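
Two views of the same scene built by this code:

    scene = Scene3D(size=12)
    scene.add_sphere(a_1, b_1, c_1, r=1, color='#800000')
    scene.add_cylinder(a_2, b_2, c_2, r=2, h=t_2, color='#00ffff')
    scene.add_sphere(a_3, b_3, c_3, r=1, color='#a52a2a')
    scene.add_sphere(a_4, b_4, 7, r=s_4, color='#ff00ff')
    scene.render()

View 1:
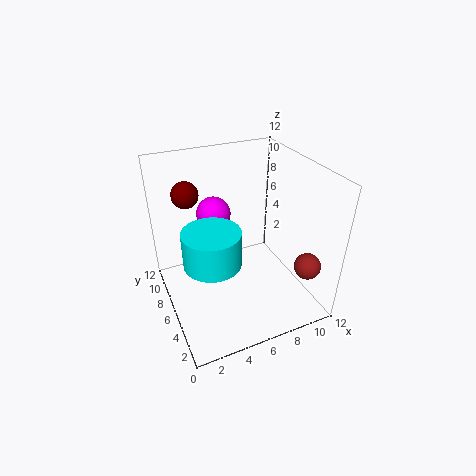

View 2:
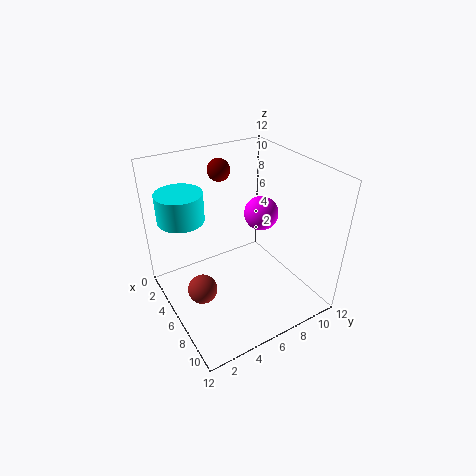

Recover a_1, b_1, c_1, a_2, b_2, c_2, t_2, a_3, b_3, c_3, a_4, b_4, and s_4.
a_1 = 2, b_1 = 6.5, c_1 = 10.5, a_2 = 2.5, b_2 = 2.5, c_2 = 7, t_2 = 2.5, a_3 = 9.5, b_3 = 1, c_3 = 5.5, a_4 = 5, b_4 = 9, s_4 = 1.5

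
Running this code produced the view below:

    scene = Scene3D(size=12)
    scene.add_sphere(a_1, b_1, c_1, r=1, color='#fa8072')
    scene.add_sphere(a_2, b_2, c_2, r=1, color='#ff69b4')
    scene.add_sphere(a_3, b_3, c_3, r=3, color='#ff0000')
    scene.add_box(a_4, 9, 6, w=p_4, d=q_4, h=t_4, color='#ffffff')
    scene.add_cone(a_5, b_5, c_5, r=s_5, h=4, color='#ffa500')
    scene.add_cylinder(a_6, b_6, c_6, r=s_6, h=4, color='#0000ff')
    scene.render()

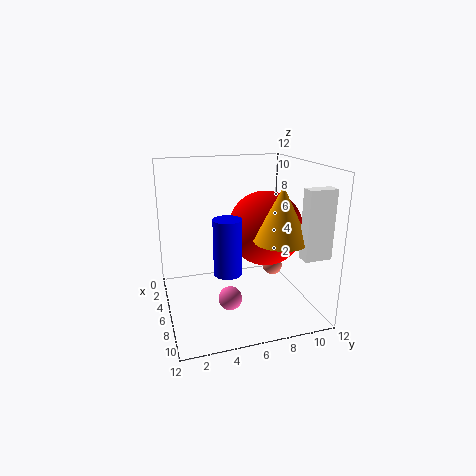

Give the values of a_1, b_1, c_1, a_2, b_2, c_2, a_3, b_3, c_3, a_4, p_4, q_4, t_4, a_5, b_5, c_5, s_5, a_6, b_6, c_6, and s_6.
a_1 = 2; b_1 = 11; c_1 = 1; a_2 = 7; b_2 = 5; c_2 = 1; a_3 = 7; b_3 = 8; c_3 = 7; a_4 = 11; p_4 = 1; q_4 = 2; t_4 = 5; a_5 = 10; b_5 = 8; c_5 = 7; s_5 = 2; a_6 = 10; b_6 = 4; c_6 = 5; s_6 = 1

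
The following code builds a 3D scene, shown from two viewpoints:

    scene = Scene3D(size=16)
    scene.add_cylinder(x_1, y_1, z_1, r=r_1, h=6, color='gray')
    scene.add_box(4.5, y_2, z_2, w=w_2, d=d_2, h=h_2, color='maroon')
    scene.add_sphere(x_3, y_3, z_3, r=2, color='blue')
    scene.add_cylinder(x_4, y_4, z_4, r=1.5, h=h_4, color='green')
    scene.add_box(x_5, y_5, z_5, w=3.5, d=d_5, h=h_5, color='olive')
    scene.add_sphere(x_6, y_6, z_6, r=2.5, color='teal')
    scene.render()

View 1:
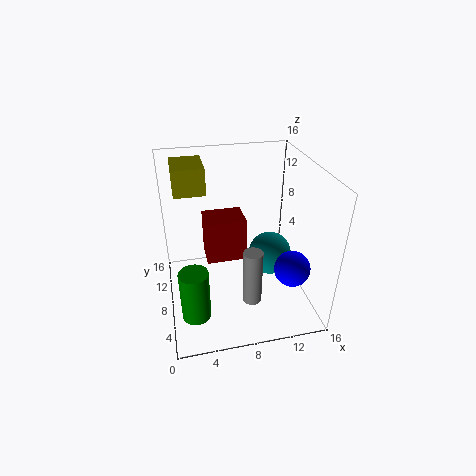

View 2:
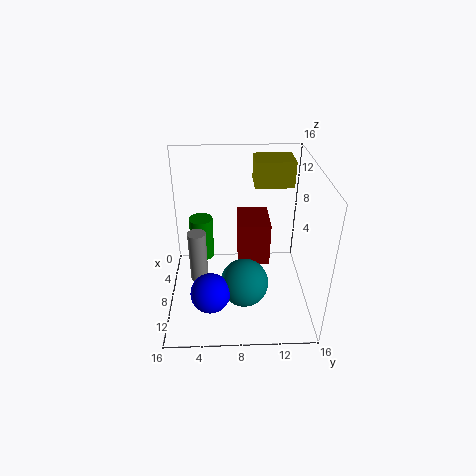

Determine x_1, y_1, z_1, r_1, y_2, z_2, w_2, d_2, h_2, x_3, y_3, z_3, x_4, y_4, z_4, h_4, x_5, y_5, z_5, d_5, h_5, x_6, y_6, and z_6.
x_1 = 8.5
y_1 = 3.5
z_1 = 3
r_1 = 1
y_2 = 8
z_2 = 5
w_2 = 4.5
d_2 = 3.5
h_2 = 5
x_3 = 13.5
y_3 = 5
z_3 = 5
x_4 = 2.5
y_4 = 3.5
z_4 = 2
h_4 = 5.5
x_5 = 1.5
y_5 = 10
z_5 = 12.5
d_5 = 4.5
h_5 = 3
x_6 = 12
y_6 = 8.5
z_6 = 5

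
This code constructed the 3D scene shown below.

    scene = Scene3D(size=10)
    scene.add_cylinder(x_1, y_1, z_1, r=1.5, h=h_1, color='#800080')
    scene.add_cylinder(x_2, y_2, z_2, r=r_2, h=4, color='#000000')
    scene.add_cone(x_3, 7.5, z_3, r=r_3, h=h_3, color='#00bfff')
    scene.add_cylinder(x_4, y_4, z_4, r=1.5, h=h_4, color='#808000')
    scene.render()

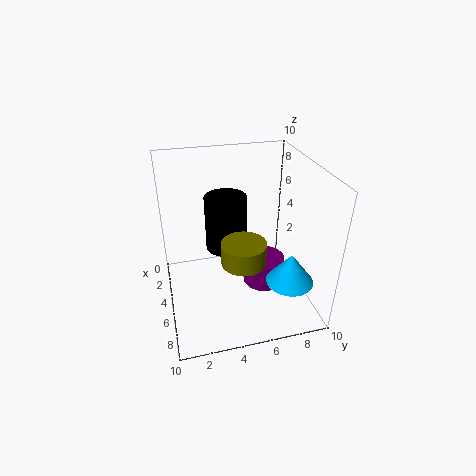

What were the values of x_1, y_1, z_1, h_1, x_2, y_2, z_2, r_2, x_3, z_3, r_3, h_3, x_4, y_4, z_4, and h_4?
x_1 = 5; y_1 = 7; z_1 = 1; h_1 = 2; x_2 = 3.5; y_2 = 4.5; z_2 = 3.5; r_2 = 1.5; x_3 = 8.5; z_3 = 3.5; r_3 = 1.5; h_3 = 2; x_4 = 6.5; y_4 = 5; z_4 = 4; h_4 = 1.5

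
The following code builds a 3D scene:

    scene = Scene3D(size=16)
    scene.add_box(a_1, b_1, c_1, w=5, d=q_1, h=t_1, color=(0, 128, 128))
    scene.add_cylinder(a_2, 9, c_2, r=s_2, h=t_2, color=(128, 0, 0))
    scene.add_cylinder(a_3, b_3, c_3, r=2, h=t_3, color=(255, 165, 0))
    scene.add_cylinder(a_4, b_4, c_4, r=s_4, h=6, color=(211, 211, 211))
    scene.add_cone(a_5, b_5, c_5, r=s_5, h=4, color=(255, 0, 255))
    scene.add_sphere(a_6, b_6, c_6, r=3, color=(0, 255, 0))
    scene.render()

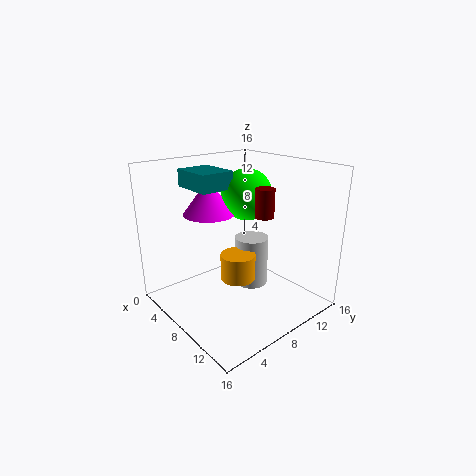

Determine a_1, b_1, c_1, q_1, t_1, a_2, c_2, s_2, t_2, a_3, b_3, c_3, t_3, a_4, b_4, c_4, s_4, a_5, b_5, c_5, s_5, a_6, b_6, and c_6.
a_1 = 1; b_1 = 5; c_1 = 13; q_1 = 4; t_1 = 2; a_2 = 11; c_2 = 11; s_2 = 1; t_2 = 3; a_3 = 8; b_3 = 8; c_3 = 3; t_3 = 3; a_4 = 7; b_4 = 11; c_4 = 1; s_4 = 2; a_5 = 4; b_5 = 7; c_5 = 10; s_5 = 3; a_6 = 6; b_6 = 11; c_6 = 12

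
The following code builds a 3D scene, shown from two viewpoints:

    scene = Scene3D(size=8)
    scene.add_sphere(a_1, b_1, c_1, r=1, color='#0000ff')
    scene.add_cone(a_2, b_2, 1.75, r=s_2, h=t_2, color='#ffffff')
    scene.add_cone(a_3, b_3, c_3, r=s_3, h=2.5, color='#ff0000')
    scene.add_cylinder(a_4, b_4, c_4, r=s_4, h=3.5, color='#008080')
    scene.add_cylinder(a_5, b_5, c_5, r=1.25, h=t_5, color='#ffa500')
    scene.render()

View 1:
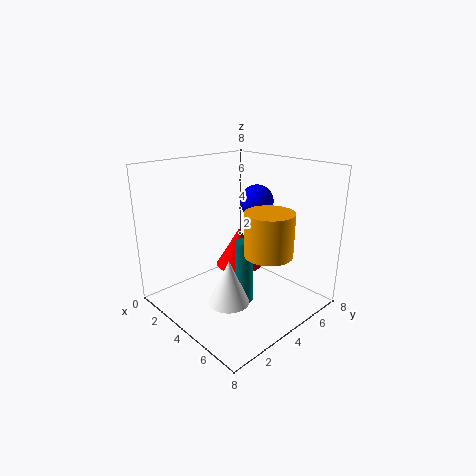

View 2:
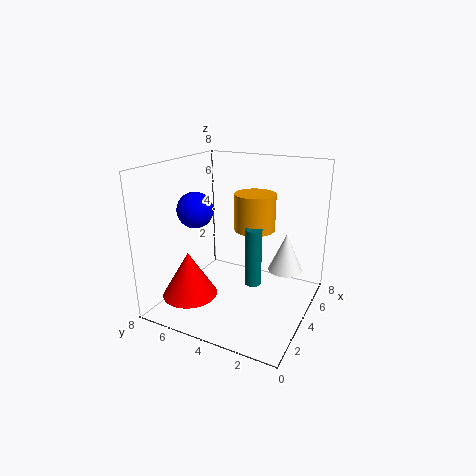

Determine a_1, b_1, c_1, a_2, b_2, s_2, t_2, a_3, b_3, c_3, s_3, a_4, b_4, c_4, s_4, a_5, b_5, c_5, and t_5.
a_1 = 3.25
b_1 = 6.25
c_1 = 5.5
a_2 = 5.75
b_2 = 1.75
s_2 = 1
t_2 = 2.25
a_3 = 2
b_3 = 6
c_3 = 1
s_3 = 1.5
a_4 = 5
b_4 = 3.5
c_4 = 0.75
s_4 = 0.5
a_5 = 6.25
b_5 = 4
c_5 = 3.75
t_5 = 2.25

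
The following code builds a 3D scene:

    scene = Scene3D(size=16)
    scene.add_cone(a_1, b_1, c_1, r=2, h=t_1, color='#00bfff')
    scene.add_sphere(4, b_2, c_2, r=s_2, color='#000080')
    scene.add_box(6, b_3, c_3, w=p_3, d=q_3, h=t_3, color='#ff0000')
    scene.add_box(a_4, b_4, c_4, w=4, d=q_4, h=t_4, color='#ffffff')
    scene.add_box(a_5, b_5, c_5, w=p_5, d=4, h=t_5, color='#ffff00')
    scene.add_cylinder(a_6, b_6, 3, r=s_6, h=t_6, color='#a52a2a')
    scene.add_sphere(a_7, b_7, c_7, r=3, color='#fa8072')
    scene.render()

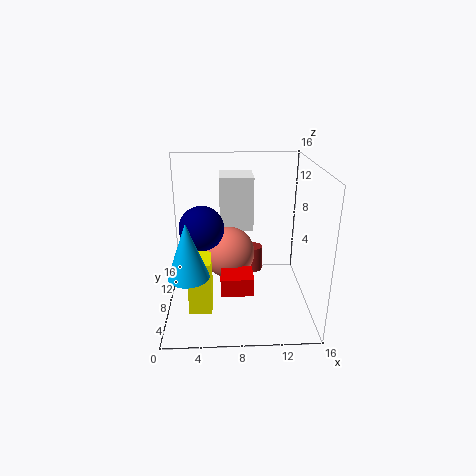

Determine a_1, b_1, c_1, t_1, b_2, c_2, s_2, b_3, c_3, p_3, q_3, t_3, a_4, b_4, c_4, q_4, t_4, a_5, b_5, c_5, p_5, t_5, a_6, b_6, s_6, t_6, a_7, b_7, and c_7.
a_1 = 3
b_1 = 2.5
c_1 = 6.5
t_1 = 5.5
b_2 = 8.5
c_2 = 9
s_2 = 2.5
b_3 = 4
c_3 = 3
p_3 = 3.5
q_3 = 3
t_3 = 2
a_4 = 6
b_4 = 11
c_4 = 7.5
q_4 = 4
t_4 = 6.5
a_5 = 2.5
b_5 = 4.5
c_5 = 0.5
p_5 = 2.5
t_5 = 6
a_6 = 10
b_6 = 10
s_6 = 1
t_6 = 3
a_7 = 7
b_7 = 9.5
c_7 = 5.5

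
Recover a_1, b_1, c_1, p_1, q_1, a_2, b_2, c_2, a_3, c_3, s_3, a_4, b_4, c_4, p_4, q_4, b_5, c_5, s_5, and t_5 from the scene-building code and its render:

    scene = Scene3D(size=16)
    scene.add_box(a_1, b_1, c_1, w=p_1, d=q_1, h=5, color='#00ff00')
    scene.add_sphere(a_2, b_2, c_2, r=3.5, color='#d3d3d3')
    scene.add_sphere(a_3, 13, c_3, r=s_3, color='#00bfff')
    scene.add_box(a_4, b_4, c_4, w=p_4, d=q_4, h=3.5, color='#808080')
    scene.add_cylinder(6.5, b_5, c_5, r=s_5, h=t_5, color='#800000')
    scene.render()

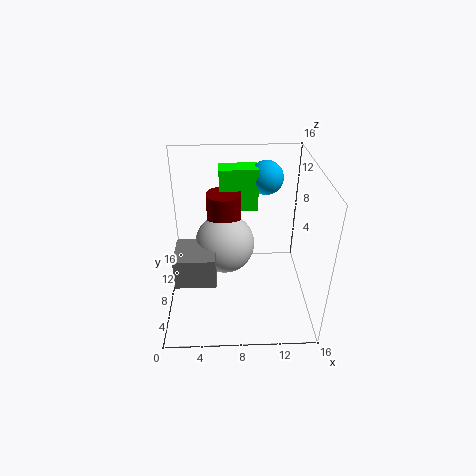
a_1 = 6
b_1 = 11.5
c_1 = 9.5
p_1 = 4.5
q_1 = 2.5
a_2 = 6.5
b_2 = 10
c_2 = 6
a_3 = 11.5
c_3 = 13
s_3 = 2
a_4 = 1
b_4 = 5
c_4 = 3.5
p_4 = 4.5
q_4 = 4.5
b_5 = 11
c_5 = 6
s_5 = 2
t_5 = 6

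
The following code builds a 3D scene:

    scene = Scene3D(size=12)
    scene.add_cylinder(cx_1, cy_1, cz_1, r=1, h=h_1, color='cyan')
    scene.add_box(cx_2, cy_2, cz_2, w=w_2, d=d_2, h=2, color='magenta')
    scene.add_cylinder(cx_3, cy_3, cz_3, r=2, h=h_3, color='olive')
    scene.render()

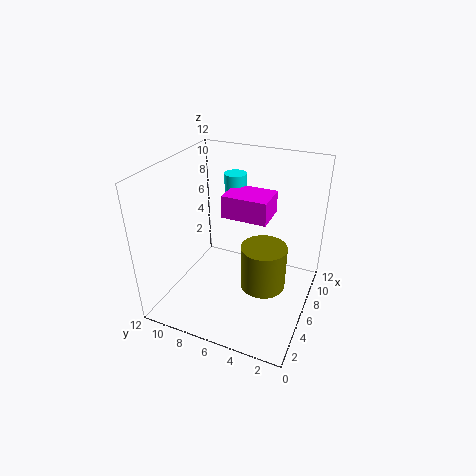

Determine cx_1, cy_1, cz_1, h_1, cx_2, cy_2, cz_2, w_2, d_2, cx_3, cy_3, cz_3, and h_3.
cx_1 = 10
cy_1 = 8
cz_1 = 6
h_1 = 4
cx_2 = 7
cy_2 = 4
cz_2 = 7
w_2 = 3
d_2 = 4
cx_3 = 7
cy_3 = 4
cz_3 = 1
h_3 = 4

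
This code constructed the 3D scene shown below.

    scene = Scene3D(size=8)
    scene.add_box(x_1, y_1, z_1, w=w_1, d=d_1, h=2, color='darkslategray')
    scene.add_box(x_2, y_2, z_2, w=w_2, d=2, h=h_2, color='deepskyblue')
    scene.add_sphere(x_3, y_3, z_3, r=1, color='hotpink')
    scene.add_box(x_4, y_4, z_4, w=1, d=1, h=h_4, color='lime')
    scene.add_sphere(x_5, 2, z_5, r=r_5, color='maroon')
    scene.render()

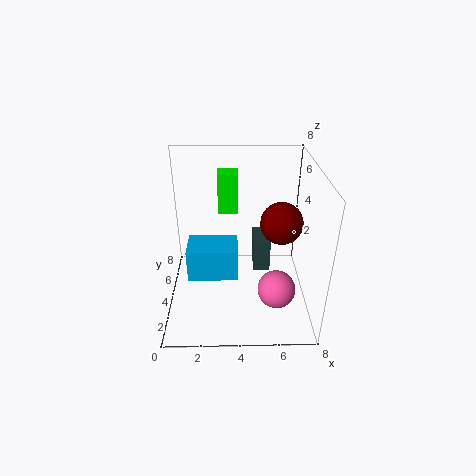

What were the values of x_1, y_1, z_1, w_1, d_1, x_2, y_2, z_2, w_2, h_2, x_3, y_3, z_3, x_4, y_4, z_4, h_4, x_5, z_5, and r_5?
x_1 = 5, y_1 = 5, z_1 = 1, w_1 = 1, d_1 = 2, x_2 = 1, y_2 = 4, z_2 = 1, w_2 = 3, h_2 = 2, x_3 = 6, y_3 = 2, z_3 = 2, x_4 = 3, y_4 = 3, z_4 = 6, h_4 = 2, x_5 = 6, z_5 = 6, r_5 = 1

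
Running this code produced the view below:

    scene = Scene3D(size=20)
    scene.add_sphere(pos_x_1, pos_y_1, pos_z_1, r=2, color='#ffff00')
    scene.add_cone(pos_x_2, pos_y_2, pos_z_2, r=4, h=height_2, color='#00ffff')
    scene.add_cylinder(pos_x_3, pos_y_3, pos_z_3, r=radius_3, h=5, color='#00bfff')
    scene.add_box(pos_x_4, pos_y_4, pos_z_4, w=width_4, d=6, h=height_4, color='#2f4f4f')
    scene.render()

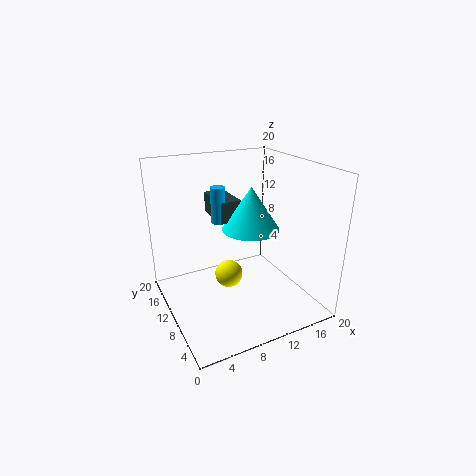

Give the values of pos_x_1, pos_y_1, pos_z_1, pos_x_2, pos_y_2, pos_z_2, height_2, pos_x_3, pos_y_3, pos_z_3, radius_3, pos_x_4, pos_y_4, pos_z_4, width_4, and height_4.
pos_x_1 = 9; pos_y_1 = 11; pos_z_1 = 4; pos_x_2 = 12; pos_y_2 = 10; pos_z_2 = 11; height_2 = 6; pos_x_3 = 8; pos_y_3 = 12; pos_z_3 = 12; radius_3 = 1; pos_x_4 = 8; pos_y_4 = 11; pos_z_4 = 12; width_4 = 3; height_4 = 3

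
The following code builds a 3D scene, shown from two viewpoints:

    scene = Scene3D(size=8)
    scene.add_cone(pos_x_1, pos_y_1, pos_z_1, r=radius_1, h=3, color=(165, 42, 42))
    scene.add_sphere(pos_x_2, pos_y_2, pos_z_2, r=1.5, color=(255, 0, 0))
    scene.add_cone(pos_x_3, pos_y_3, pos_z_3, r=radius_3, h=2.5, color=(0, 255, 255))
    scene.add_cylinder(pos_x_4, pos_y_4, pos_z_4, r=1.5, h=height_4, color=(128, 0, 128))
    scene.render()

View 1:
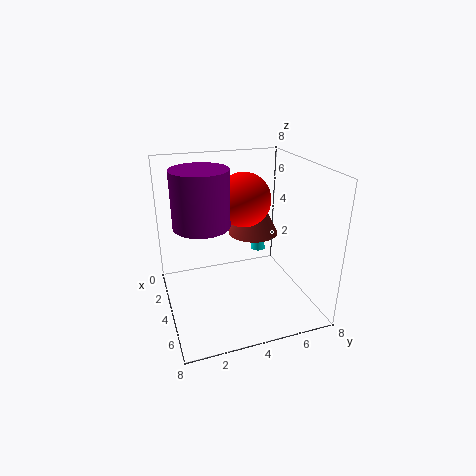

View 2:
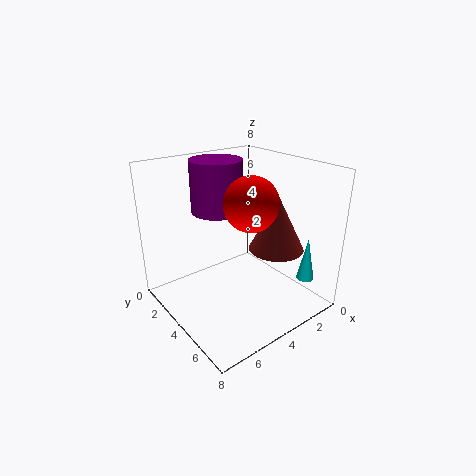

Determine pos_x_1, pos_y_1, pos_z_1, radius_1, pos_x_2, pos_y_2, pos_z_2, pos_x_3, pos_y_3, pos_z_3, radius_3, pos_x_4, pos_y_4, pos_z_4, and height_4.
pos_x_1 = 2.5; pos_y_1 = 5.5; pos_z_1 = 3.5; radius_1 = 1.5; pos_x_2 = 3.5; pos_y_2 = 4.5; pos_z_2 = 6; pos_x_3 = 1; pos_y_3 = 6.5; pos_z_3 = 1.5; radius_3 = 0.5; pos_x_4 = 4; pos_y_4 = 2; pos_z_4 = 5; height_4 = 3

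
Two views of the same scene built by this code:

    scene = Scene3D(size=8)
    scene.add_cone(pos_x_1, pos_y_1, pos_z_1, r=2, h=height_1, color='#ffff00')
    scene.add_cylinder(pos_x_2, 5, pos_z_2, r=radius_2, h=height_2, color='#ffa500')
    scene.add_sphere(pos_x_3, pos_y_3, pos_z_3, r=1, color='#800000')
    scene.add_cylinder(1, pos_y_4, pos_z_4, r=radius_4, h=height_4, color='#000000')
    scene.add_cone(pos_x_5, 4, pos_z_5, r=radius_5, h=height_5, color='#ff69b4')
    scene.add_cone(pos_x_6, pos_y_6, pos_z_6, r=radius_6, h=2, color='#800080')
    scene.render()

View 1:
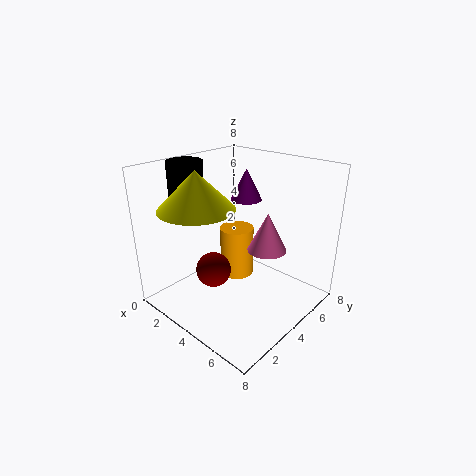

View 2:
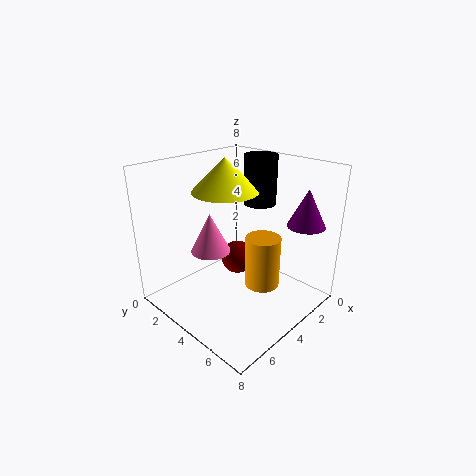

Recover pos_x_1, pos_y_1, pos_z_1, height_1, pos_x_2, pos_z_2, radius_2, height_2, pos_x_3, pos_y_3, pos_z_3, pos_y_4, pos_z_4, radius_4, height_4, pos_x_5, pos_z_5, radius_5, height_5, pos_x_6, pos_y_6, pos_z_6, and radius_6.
pos_x_1 = 3
pos_y_1 = 2
pos_z_1 = 6
height_1 = 2
pos_x_2 = 3
pos_z_2 = 1
radius_2 = 1
height_2 = 3
pos_x_3 = 3
pos_y_3 = 3
pos_z_3 = 2
pos_y_4 = 3
pos_z_4 = 5
radius_4 = 1
height_4 = 3
pos_x_5 = 6
pos_z_5 = 4
radius_5 = 1
height_5 = 2
pos_x_6 = 2
pos_y_6 = 7
pos_z_6 = 5
radius_6 = 1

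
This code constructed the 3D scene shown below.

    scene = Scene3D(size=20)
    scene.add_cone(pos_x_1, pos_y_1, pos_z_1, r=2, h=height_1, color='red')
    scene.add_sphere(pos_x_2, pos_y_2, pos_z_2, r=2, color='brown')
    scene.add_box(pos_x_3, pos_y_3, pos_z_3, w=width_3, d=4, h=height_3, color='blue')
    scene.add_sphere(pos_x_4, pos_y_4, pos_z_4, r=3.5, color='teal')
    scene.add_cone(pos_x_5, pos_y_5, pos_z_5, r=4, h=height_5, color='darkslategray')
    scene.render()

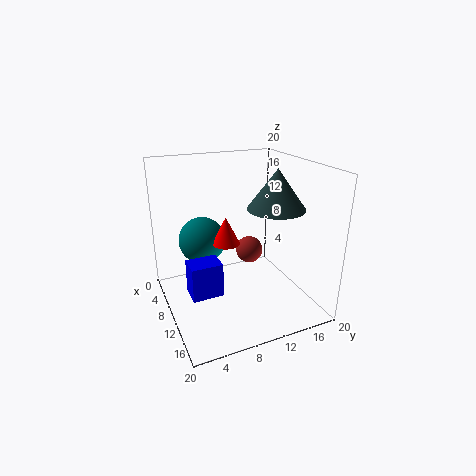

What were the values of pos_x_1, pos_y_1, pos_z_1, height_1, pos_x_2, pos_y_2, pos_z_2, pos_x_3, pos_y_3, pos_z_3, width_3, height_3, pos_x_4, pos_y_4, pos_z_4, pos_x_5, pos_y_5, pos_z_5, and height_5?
pos_x_1 = 8; pos_y_1 = 9; pos_z_1 = 8.5; height_1 = 4; pos_x_2 = 7.5; pos_y_2 = 13; pos_z_2 = 6.5; pos_x_3 = 11.5; pos_y_3 = 2; pos_z_3 = 4.5; width_3 = 3; height_3 = 4.5; pos_x_4 = 4.5; pos_y_4 = 6.5; pos_z_4 = 8; pos_x_5 = 11.5; pos_y_5 = 15; pos_z_5 = 14; height_5 = 5.5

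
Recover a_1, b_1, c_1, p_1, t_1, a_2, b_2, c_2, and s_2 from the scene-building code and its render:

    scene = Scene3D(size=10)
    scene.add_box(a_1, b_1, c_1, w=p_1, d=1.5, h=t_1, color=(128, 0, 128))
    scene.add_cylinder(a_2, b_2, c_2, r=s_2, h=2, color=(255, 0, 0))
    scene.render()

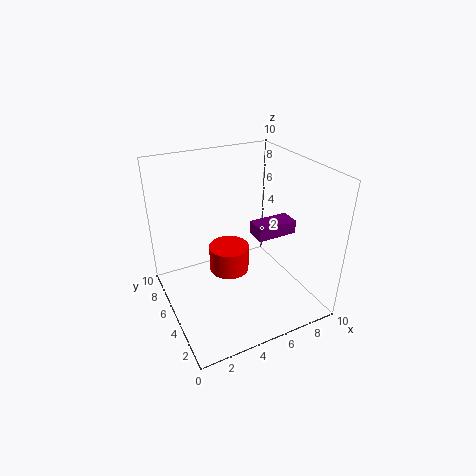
a_1 = 6.5
b_1 = 4.5
c_1 = 4.5
p_1 = 3
t_1 = 1
a_2 = 5
b_2 = 6.5
c_2 = 1.5
s_2 = 1.5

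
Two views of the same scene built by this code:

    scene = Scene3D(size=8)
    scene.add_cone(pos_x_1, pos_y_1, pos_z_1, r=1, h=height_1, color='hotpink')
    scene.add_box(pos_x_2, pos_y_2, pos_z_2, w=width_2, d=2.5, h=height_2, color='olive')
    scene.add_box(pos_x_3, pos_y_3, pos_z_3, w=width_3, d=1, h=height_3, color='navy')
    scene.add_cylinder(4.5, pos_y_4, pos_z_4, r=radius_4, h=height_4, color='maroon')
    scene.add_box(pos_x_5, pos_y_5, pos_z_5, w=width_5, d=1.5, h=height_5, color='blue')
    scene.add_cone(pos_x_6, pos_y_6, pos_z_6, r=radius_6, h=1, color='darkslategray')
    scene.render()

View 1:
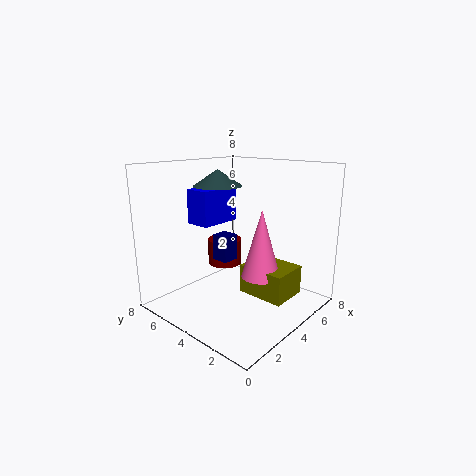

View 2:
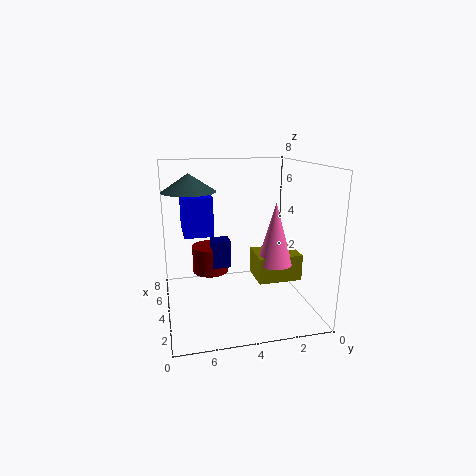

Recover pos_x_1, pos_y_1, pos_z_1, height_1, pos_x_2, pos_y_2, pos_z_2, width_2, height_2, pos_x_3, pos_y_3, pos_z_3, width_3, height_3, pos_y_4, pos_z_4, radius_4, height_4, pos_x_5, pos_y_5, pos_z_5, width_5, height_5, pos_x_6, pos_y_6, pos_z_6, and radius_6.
pos_x_1 = 3.5; pos_y_1 = 2; pos_z_1 = 2.5; height_1 = 3.5; pos_x_2 = 3; pos_y_2 = 0.5; pos_z_2 = 1.5; width_2 = 2; height_2 = 1.5; pos_x_3 = 3.5; pos_y_3 = 4.5; pos_z_3 = 2.5; width_3 = 1; height_3 = 1.5; pos_y_4 = 5.5; pos_z_4 = 2; radius_4 = 1; height_4 = 1.5; pos_x_5 = 3; pos_y_5 = 5.5; pos_z_5 = 4.5; width_5 = 2.5; height_5 = 2; pos_x_6 = 5; pos_y_6 = 6.5; pos_z_6 = 6.5; radius_6 = 1.5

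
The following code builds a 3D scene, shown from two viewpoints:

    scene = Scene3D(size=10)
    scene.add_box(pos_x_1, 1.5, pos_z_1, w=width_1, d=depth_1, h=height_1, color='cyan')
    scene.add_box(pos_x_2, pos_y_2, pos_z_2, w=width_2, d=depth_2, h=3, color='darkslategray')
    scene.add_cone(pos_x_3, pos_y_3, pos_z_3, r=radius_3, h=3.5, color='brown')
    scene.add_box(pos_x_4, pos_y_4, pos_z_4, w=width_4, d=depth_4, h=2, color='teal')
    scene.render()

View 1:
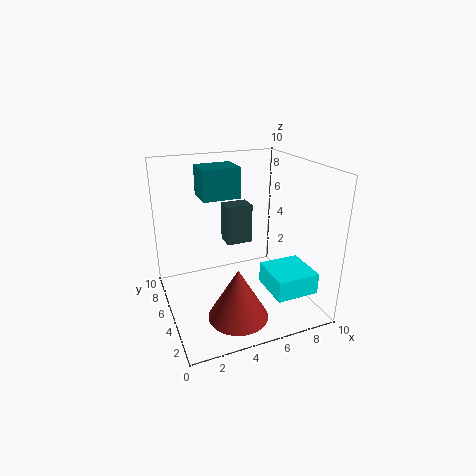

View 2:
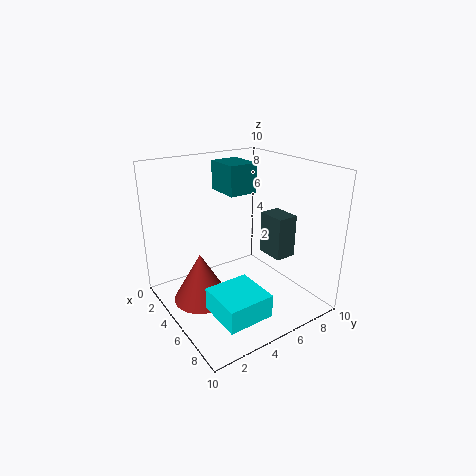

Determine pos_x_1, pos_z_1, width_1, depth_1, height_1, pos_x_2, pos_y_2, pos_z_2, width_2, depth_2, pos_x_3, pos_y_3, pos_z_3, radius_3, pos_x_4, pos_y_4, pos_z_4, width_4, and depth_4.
pos_x_1 = 6.5; pos_z_1 = 1.5; width_1 = 3; depth_1 = 3; height_1 = 1.5; pos_x_2 = 5; pos_y_2 = 7; pos_z_2 = 3.5; width_2 = 2; depth_2 = 1.5; pos_x_3 = 4; pos_y_3 = 2.5; pos_z_3 = 0.5; radius_3 = 2; pos_x_4 = 2.5; pos_y_4 = 4.5; pos_z_4 = 8; width_4 = 2.5; depth_4 = 2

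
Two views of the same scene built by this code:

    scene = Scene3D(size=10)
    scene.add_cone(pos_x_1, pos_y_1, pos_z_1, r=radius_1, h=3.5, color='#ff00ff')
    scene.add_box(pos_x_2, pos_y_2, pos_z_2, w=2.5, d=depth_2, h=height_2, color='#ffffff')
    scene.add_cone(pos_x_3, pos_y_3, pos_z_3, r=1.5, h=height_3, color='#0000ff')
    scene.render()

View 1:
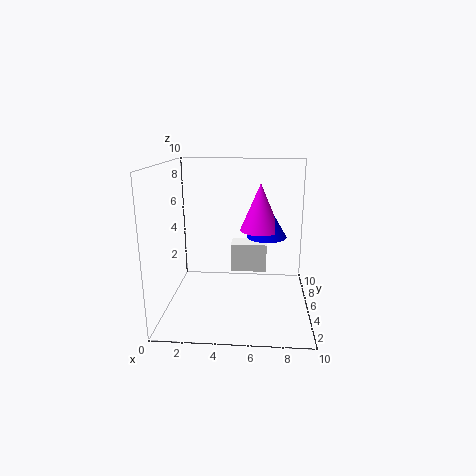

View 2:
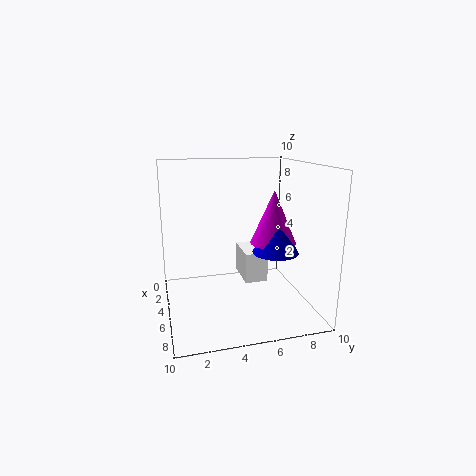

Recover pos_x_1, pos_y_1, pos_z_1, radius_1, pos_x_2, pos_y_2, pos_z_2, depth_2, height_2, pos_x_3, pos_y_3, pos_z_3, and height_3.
pos_x_1 = 6.5
pos_y_1 = 7
pos_z_1 = 5
radius_1 = 1.5
pos_x_2 = 4.5
pos_y_2 = 5
pos_z_2 = 2.5
depth_2 = 1.5
height_2 = 2
pos_x_3 = 7
pos_y_3 = 7
pos_z_3 = 4.5
height_3 = 2.5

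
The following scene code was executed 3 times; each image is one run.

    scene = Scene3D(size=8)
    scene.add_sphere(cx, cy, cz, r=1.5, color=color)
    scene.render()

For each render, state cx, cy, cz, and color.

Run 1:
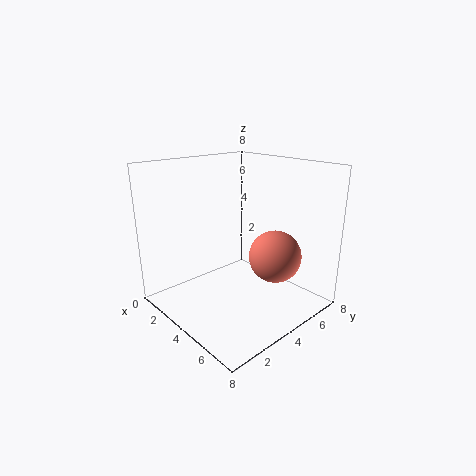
cx = 5.25
cy = 5.75
cz = 2.75
color = 'salmon'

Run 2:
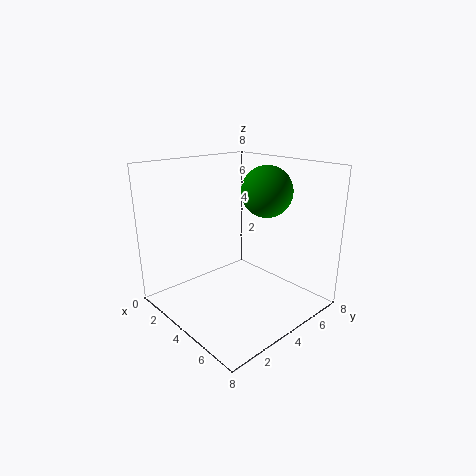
cx = 4
cy = 6.25
cz = 6.25
color = 'green'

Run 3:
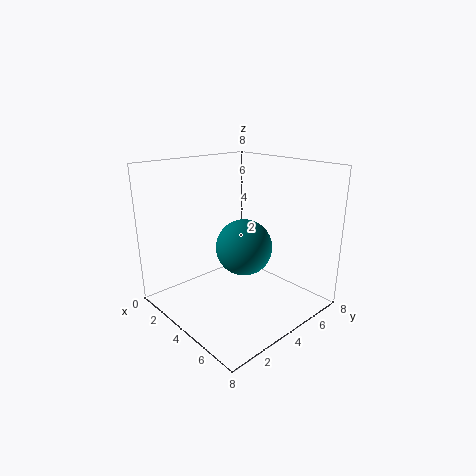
cx = 4.75
cy = 3.75
cz = 3.75
color = 'teal'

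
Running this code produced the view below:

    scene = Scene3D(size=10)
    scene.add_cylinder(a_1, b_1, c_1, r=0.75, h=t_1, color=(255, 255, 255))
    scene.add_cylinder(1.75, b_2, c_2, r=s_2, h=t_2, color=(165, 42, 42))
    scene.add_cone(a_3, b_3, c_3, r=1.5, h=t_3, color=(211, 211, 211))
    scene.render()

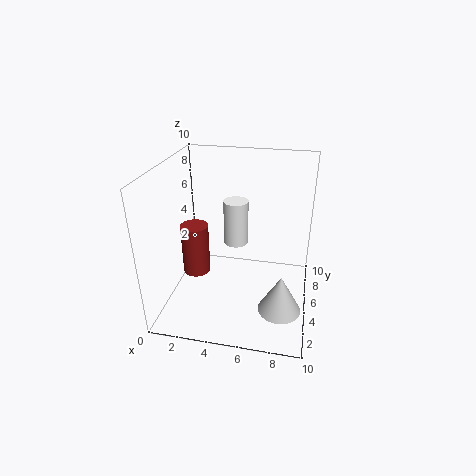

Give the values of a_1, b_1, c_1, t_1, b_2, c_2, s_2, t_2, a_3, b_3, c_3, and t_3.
a_1 = 5.25, b_1 = 3.25, c_1 = 5.75, t_1 = 2.75, b_2 = 5.25, c_2 = 1.75, s_2 = 1, t_2 = 3.75, a_3 = 8.25, b_3 = 3.75, c_3 = 0.25, t_3 = 2.75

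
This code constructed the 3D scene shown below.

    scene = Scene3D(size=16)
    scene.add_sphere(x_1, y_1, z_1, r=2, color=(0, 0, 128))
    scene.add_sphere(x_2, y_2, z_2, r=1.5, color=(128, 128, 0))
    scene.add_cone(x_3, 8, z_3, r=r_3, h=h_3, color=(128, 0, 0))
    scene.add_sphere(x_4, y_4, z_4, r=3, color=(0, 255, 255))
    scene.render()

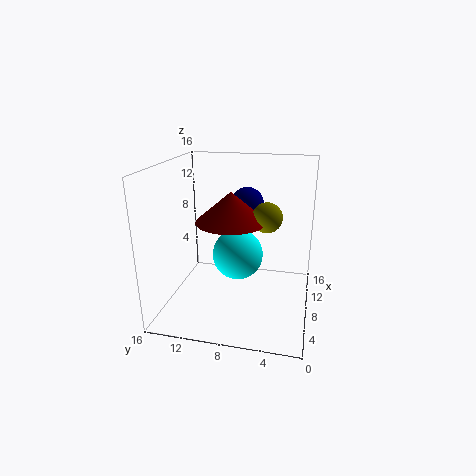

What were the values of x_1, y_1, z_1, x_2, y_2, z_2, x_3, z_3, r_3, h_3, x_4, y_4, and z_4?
x_1 = 13
y_1 = 8
z_1 = 10.5
x_2 = 5.5
y_2 = 4.5
z_2 = 11.5
x_3 = 5
z_3 = 11
r_3 = 3.5
h_3 = 3
x_4 = 10
y_4 = 8.5
z_4 = 5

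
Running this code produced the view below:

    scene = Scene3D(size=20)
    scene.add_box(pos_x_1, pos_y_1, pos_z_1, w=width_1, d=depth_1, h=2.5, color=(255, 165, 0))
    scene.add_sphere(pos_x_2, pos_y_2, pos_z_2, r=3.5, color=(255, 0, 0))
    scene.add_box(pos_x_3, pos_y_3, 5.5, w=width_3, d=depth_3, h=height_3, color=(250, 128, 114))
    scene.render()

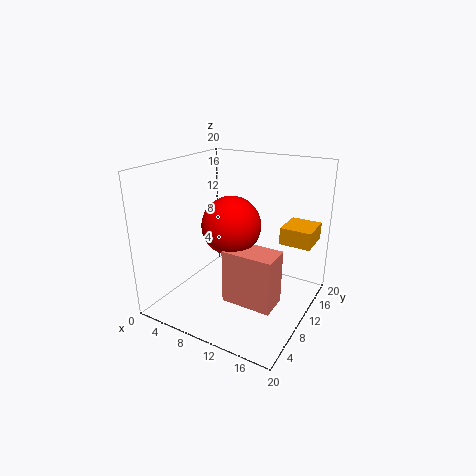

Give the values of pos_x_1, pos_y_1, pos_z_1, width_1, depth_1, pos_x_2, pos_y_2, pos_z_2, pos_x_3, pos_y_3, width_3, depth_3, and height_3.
pos_x_1 = 14.5
pos_y_1 = 14
pos_z_1 = 8.5
width_1 = 4.5
depth_1 = 5
pos_x_2 = 12
pos_y_2 = 5
pos_z_2 = 14
pos_x_3 = 12.5
pos_y_3 = 2
width_3 = 6
depth_3 = 3.5
height_3 = 6.5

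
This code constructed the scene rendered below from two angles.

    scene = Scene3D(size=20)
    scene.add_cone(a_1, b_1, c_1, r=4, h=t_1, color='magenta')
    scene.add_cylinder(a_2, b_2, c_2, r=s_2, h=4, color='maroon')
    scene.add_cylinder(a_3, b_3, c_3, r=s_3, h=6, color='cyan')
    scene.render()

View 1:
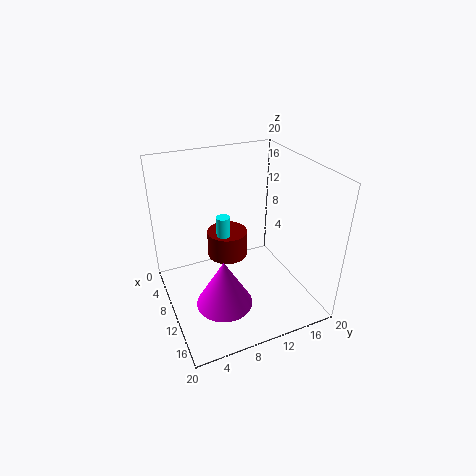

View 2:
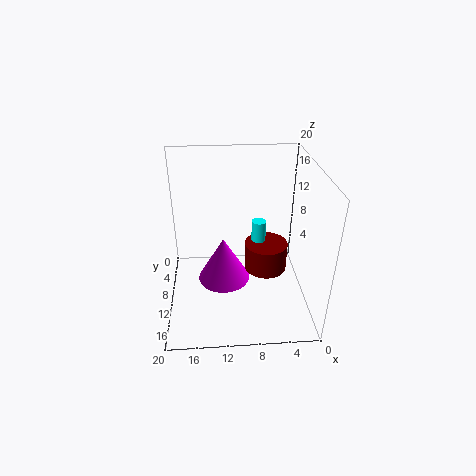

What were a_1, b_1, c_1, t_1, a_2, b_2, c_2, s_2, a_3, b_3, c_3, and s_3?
a_1 = 12; b_1 = 7; c_1 = 1; t_1 = 7; a_2 = 6; b_2 = 10; c_2 = 5; s_2 = 3; a_3 = 7; b_3 = 9; c_3 = 6; s_3 = 1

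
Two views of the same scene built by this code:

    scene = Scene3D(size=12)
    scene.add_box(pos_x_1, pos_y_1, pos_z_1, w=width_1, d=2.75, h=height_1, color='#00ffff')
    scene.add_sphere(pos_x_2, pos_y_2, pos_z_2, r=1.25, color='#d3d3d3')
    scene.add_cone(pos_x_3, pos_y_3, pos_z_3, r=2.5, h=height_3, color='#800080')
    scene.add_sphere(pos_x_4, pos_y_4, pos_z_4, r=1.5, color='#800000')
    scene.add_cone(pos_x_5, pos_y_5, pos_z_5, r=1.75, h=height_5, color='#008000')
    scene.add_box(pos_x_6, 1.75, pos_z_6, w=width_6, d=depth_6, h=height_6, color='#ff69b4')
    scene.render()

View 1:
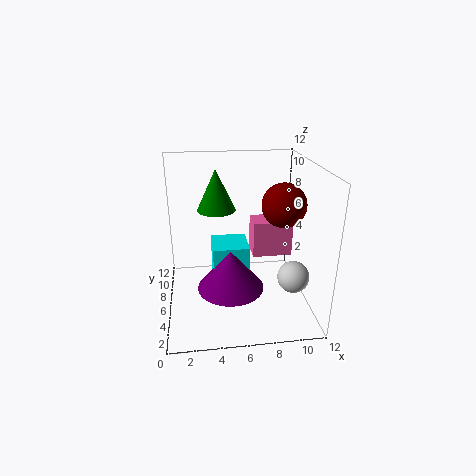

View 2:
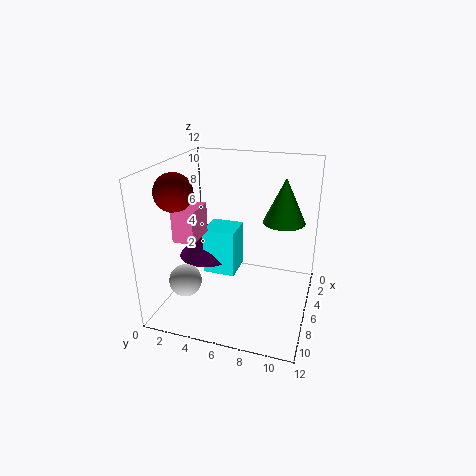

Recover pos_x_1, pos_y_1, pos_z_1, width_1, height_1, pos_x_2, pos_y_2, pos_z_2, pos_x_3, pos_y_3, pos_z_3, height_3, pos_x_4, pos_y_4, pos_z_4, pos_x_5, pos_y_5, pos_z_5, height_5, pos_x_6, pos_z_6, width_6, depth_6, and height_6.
pos_x_1 = 3.75
pos_y_1 = 3
pos_z_1 = 2.5
width_1 = 2.75
height_1 = 4
pos_x_2 = 10
pos_y_2 = 3
pos_z_2 = 3.75
pos_x_3 = 5
pos_y_3 = 2.75
pos_z_3 = 3.5
height_3 = 3
pos_x_4 = 8.5
pos_y_4 = 1.75
pos_z_4 = 10.25
pos_x_5 = 4.5
pos_y_5 = 9.5
pos_z_5 = 7.25
height_5 = 3.75
pos_x_6 = 6.5
pos_z_6 = 6.5
width_6 = 2.75
depth_6 = 1.75
height_6 = 2.5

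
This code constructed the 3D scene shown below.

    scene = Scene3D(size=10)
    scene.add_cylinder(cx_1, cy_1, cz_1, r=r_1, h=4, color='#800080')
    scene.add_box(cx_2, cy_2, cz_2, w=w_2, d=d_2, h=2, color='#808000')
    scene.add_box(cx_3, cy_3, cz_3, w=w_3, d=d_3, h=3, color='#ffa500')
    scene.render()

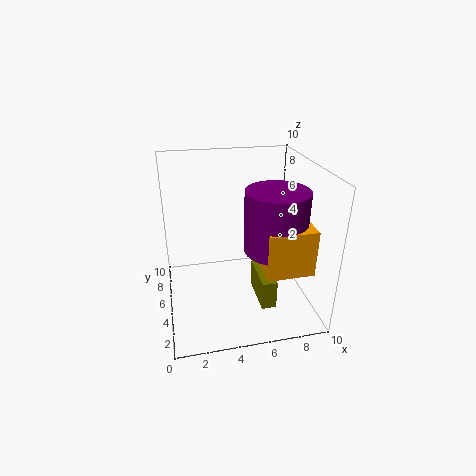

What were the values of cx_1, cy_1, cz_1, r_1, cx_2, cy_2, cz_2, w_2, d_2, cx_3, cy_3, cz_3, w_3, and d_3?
cx_1 = 7; cy_1 = 3; cz_1 = 5; r_1 = 2; cx_2 = 6; cy_2 = 2; cz_2 = 1; w_2 = 1; d_2 = 3; cx_3 = 6; cy_3 = 1; cz_3 = 4; w_3 = 3; d_3 = 2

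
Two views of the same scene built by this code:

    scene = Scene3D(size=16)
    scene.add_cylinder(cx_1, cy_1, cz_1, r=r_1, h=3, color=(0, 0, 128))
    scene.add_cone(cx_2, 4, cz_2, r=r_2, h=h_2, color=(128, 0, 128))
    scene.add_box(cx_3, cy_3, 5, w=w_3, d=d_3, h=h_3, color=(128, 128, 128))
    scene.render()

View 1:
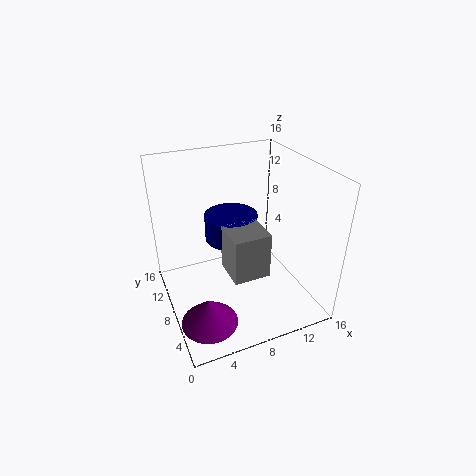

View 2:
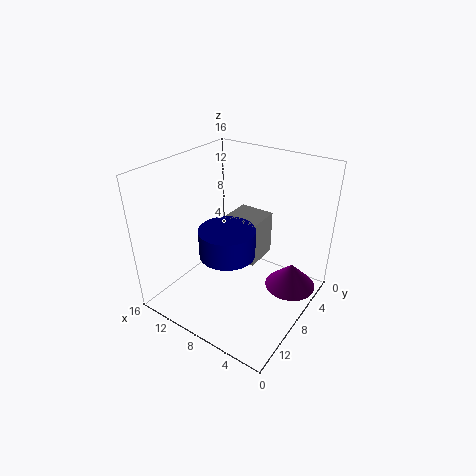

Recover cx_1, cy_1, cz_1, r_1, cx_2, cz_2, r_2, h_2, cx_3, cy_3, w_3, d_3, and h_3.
cx_1 = 8; cy_1 = 10; cz_1 = 7; r_1 = 3; cx_2 = 3; cz_2 = 1; r_2 = 3; h_2 = 3; cx_3 = 6; cy_3 = 4; w_3 = 4; d_3 = 4; h_3 = 5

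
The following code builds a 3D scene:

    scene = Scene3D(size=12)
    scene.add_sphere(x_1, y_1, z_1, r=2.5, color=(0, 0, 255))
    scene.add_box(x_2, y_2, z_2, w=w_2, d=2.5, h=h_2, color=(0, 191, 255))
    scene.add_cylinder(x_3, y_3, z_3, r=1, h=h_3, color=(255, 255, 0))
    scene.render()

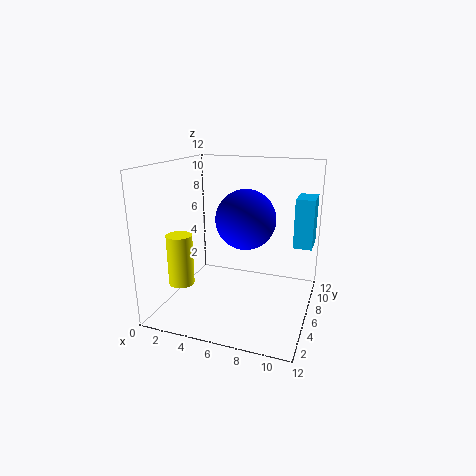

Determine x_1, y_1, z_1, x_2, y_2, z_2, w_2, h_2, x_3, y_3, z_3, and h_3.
x_1 = 6.5
y_1 = 6.5
z_1 = 7.5
x_2 = 10.5
y_2 = 6.5
z_2 = 5.5
w_2 = 1.5
h_2 = 4
x_3 = 2.5
y_3 = 2.5
z_3 = 3
h_3 = 4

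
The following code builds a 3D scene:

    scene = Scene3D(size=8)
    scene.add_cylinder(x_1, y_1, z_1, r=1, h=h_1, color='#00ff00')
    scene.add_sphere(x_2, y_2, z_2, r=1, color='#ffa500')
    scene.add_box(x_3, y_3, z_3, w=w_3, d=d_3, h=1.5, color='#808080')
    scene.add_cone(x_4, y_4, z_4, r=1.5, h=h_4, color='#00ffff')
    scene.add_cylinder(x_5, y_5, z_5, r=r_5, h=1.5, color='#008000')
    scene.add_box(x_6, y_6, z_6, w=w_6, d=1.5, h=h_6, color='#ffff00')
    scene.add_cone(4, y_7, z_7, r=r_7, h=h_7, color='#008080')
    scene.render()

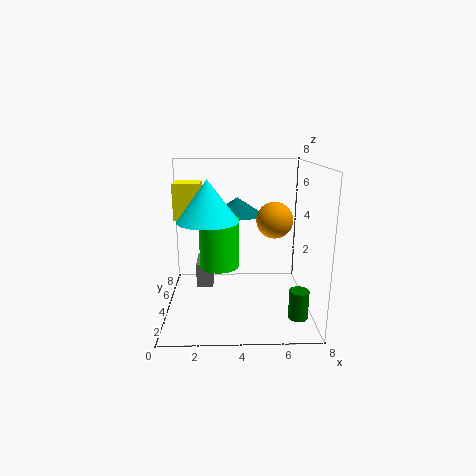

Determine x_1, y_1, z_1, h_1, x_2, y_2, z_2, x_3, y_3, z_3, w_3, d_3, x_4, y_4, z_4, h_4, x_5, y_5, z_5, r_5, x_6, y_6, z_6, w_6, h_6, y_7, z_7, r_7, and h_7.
x_1 = 3; y_1 = 2.5; z_1 = 3; h_1 = 2.5; x_2 = 6; y_2 = 4; z_2 = 5; x_3 = 1.5; y_3 = 5; z_3 = 0.5; w_3 = 1; d_3 = 2; x_4 = 2.5; y_4 = 2; z_4 = 5.5; h_4 = 2; x_5 = 7; y_5 = 1.5; z_5 = 0.5; r_5 = 0.5; x_6 = 0.5; y_6 = 4; z_6 = 5; w_6 = 1.5; h_6 = 2; y_7 = 5.5; z_7 = 5; r_7 = 1.5; h_7 = 1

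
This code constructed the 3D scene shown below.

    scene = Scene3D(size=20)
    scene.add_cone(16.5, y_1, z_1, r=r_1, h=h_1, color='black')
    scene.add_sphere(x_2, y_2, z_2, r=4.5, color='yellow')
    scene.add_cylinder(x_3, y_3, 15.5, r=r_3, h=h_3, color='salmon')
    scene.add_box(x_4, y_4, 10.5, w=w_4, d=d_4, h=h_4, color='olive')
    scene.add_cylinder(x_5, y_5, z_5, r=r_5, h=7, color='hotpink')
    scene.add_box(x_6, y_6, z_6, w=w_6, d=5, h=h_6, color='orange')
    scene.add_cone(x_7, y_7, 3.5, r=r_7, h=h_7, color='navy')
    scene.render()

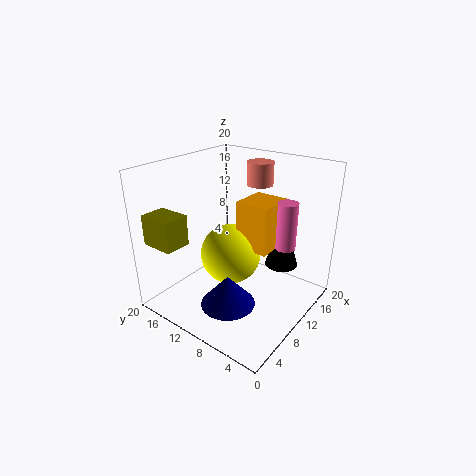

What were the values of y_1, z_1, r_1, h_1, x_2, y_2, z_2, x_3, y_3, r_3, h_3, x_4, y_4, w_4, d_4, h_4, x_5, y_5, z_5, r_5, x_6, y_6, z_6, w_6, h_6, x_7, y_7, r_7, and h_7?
y_1 = 6.5; z_1 = 4; r_1 = 2.5; h_1 = 8; x_2 = 11.5; y_2 = 12.5; z_2 = 6; x_3 = 17.5; y_3 = 11.5; r_3 = 2; h_3 = 3.5; x_4 = 0.5; y_4 = 13.5; w_4 = 3.5; d_4 = 4.5; h_4 = 4; x_5 = 15.5; y_5 = 5.5; z_5 = 7.5; r_5 = 1.5; x_6 = 11.5; y_6 = 6.5; z_6 = 7.5; w_6 = 5.5; h_6 = 7; x_7 = 4.5; y_7 = 7.5; r_7 = 3.5; h_7 = 4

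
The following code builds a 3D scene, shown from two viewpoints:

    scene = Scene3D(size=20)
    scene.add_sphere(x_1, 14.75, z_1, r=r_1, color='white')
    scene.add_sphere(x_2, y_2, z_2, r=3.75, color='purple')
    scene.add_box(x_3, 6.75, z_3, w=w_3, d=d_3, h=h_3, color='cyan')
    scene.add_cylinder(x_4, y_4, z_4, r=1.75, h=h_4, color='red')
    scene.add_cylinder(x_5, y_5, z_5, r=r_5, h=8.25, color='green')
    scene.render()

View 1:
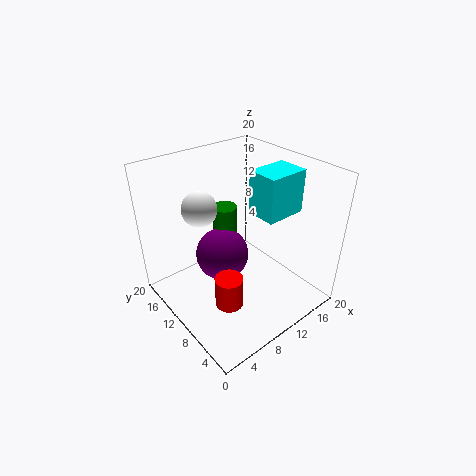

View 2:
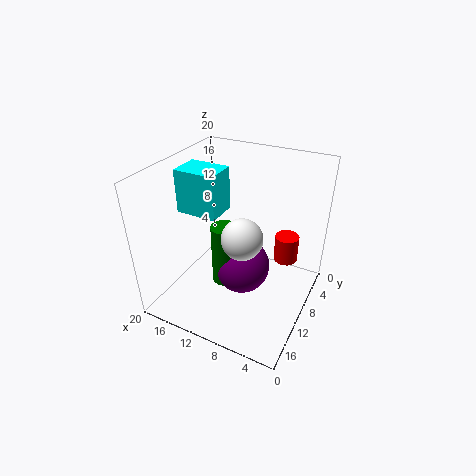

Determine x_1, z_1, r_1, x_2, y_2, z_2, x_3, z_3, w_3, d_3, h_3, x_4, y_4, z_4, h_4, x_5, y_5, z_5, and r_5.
x_1 = 7; z_1 = 13.5; r_1 = 2.5; x_2 = 8.5; y_2 = 11.75; z_2 = 7; x_3 = 13; z_3 = 12.5; w_3 = 6; d_3 = 4.5; h_3 = 6.25; x_4 = 4.5; y_4 = 5; z_4 = 5; h_4 = 4; x_5 = 10.25; y_5 = 13.25; z_5 = 5.25; r_5 = 1.75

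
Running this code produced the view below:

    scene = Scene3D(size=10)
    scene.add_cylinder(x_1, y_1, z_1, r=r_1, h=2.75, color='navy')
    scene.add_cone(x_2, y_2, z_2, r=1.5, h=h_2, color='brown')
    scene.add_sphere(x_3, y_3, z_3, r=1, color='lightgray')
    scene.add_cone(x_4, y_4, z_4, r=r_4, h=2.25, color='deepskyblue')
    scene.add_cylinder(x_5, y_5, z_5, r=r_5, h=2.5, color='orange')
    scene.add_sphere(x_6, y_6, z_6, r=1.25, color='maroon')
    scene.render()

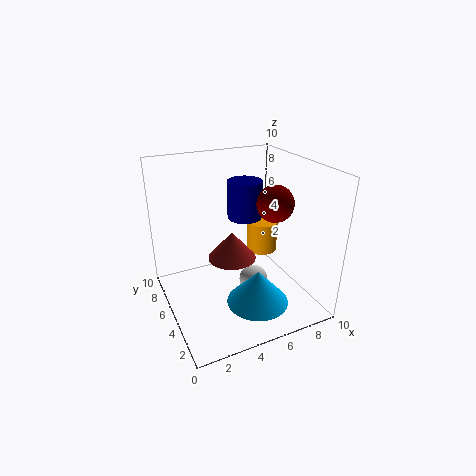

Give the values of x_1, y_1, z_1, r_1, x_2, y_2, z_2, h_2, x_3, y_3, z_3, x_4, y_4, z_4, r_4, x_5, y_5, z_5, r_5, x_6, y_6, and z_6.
x_1 = 6.25
y_1 = 6.5
z_1 = 5.75
r_1 = 1.25
x_2 = 3.75
y_2 = 3.25
z_2 = 4.75
h_2 = 1.75
x_3 = 5.75
y_3 = 4
z_3 = 2
x_4 = 5
y_4 = 2
z_4 = 1.75
r_4 = 2
x_5 = 8.5
y_5 = 7.75
z_5 = 2
r_5 = 1.25
x_6 = 7.25
y_6 = 4
z_6 = 7.5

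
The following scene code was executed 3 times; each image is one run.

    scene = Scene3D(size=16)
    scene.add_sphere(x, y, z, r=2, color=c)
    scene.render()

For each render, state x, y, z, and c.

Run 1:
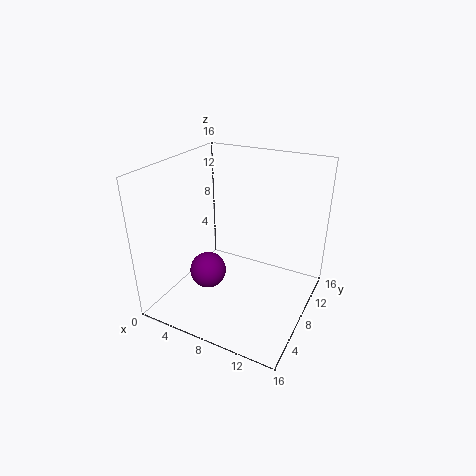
x = 5.5, y = 5.5, z = 4.5, c = 'purple'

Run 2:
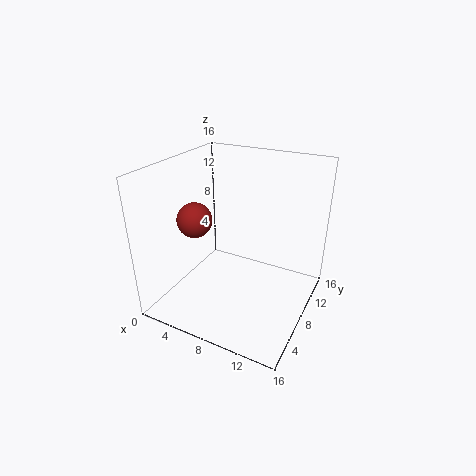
x = 3, y = 7, z = 9.5, c = 'brown'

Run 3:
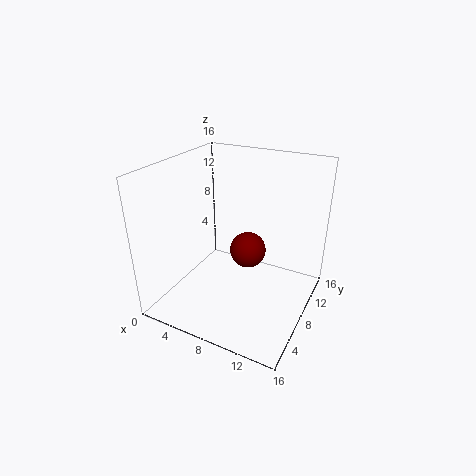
x = 9, y = 8.5, z = 6.5, c = 'maroon'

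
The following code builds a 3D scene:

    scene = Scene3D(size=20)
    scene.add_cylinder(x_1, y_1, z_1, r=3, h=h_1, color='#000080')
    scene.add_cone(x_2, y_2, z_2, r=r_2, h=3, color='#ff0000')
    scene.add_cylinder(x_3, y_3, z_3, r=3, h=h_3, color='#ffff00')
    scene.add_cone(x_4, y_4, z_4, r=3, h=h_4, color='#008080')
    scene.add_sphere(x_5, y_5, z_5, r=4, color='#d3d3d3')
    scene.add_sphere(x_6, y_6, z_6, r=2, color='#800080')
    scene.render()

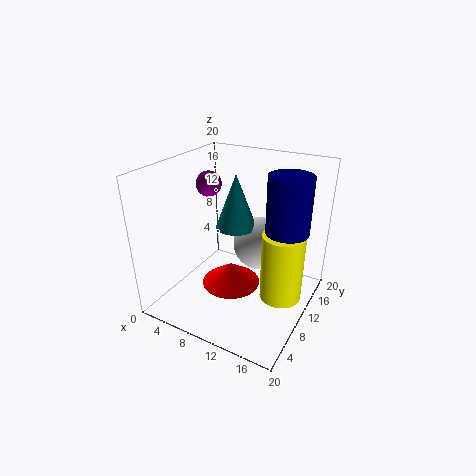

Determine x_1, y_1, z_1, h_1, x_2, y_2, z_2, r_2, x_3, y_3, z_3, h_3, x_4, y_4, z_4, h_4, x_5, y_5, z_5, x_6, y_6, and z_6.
x_1 = 16, y_1 = 13, z_1 = 11, h_1 = 8, x_2 = 10, y_2 = 8, z_2 = 4, r_2 = 4, x_3 = 16, y_3 = 12, z_3 = 1, h_3 = 10, x_4 = 8, y_4 = 13, z_4 = 10, h_4 = 8, x_5 = 11, y_5 = 15, z_5 = 7, x_6 = 2, y_6 = 15, z_6 = 15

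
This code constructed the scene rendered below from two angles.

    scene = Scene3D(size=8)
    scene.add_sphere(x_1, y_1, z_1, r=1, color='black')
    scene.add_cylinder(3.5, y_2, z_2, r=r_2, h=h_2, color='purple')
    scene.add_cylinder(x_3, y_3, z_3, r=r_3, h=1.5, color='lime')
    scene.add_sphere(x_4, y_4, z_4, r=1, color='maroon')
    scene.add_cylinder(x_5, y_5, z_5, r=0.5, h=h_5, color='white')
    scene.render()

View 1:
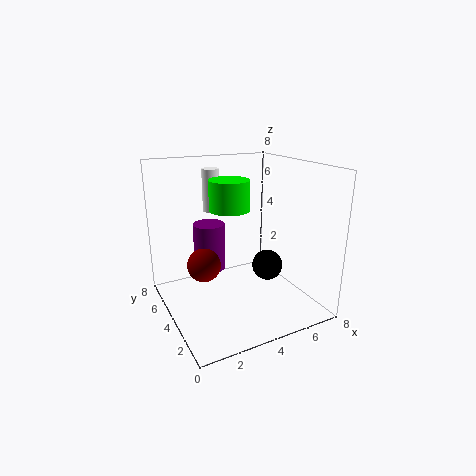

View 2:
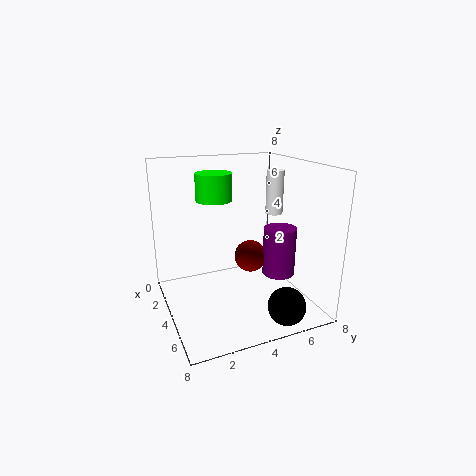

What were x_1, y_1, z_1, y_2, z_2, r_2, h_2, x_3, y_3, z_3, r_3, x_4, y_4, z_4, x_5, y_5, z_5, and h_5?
x_1 = 7; y_1 = 5.5; z_1 = 1; y_2 = 7; z_2 = 1; r_2 = 1; h_2 = 3; x_3 = 3; y_3 = 3; z_3 = 6; r_3 = 1; x_4 = 2.5; y_4 = 5.5; z_4 = 2; x_5 = 3.5; y_5 = 6.5; z_5 = 5; h_5 = 2.5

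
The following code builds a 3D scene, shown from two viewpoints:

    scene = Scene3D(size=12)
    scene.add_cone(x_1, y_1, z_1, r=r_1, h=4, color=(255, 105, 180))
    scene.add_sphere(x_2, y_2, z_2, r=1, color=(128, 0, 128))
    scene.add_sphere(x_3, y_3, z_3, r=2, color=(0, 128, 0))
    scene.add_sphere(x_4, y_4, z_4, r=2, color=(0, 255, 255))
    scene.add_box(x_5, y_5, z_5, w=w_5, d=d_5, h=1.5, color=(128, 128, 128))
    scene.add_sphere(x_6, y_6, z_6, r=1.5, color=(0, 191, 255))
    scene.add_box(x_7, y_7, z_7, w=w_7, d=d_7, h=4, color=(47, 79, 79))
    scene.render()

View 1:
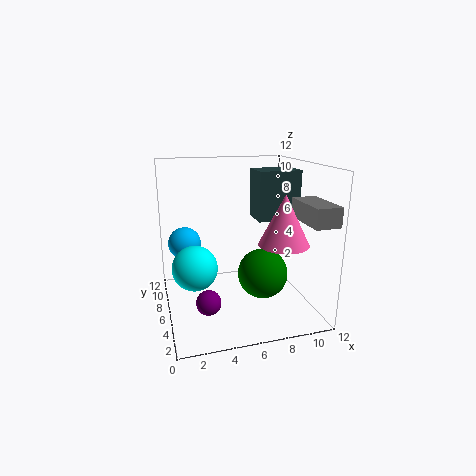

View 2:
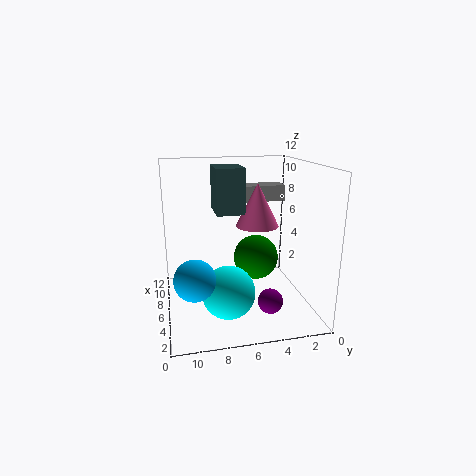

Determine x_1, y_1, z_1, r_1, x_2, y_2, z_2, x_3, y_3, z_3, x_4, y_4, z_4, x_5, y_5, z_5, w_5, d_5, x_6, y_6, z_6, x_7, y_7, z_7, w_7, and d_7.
x_1 = 9
y_1 = 3.5
z_1 = 6
r_1 = 2
x_2 = 3
y_2 = 4
z_2 = 1.5
x_3 = 7.5
y_3 = 4
z_3 = 3.5
x_4 = 2.5
y_4 = 7.5
z_4 = 3
x_5 = 10
y_5 = 0.5
z_5 = 8
w_5 = 2
d_5 = 4
x_6 = 2
y_6 = 10
z_6 = 4.5
x_7 = 7.5
y_7 = 5
z_7 = 7.5
w_7 = 3.5
d_7 = 2.5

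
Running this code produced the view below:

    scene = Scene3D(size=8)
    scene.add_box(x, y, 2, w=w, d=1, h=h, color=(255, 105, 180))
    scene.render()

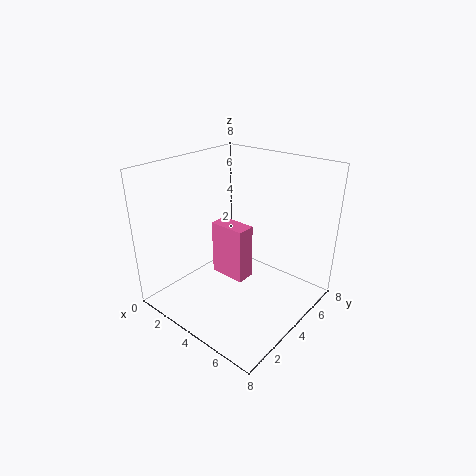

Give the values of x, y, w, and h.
x = 3; y = 3; w = 2; h = 3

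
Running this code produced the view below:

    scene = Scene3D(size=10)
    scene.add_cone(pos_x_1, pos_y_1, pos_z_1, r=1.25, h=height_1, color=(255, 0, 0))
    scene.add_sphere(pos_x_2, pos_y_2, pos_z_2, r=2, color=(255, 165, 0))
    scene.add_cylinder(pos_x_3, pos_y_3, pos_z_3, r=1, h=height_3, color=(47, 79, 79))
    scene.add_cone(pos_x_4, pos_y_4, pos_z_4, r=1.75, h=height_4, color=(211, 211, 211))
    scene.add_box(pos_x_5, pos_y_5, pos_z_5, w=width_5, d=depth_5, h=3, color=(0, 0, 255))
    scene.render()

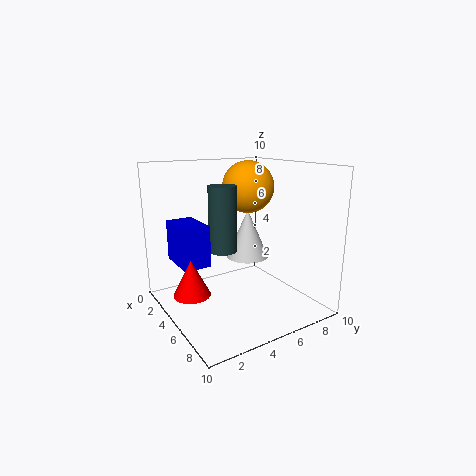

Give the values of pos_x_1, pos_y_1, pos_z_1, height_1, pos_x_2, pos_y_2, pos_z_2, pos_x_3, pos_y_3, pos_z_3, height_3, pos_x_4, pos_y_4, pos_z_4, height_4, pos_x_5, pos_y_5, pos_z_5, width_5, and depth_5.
pos_x_1 = 4.75, pos_y_1 = 1.5, pos_z_1 = 1.5, height_1 = 2.5, pos_x_2 = 2.5, pos_y_2 = 7.5, pos_z_2 = 8, pos_x_3 = 3.75, pos_y_3 = 4.5, pos_z_3 = 3.75, height_3 = 4.75, pos_x_4 = 1.75, pos_y_4 = 8, pos_z_4 = 2, height_4 = 4, pos_x_5 = 0.5, pos_y_5 = 1.5, pos_z_5 = 2.75, width_5 = 3.25, depth_5 = 2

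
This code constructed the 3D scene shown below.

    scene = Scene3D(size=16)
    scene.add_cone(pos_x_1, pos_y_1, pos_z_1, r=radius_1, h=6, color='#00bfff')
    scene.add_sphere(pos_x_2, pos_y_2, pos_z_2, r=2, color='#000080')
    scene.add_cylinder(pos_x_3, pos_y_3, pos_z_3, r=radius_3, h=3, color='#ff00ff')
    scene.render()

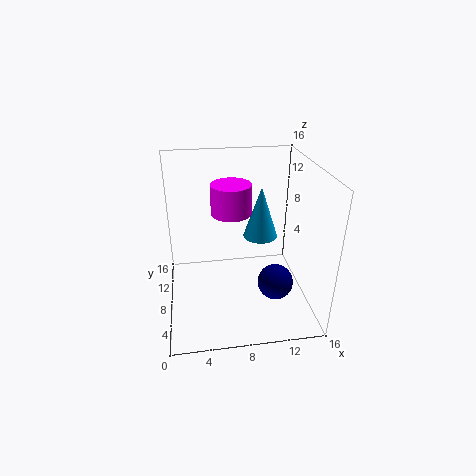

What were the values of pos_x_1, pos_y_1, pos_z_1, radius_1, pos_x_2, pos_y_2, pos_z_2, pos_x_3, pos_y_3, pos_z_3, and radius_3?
pos_x_1 = 11, pos_y_1 = 10, pos_z_1 = 7, radius_1 = 2, pos_x_2 = 12, pos_y_2 = 6, pos_z_2 = 3, pos_x_3 = 7, pos_y_3 = 6, pos_z_3 = 12, radius_3 = 2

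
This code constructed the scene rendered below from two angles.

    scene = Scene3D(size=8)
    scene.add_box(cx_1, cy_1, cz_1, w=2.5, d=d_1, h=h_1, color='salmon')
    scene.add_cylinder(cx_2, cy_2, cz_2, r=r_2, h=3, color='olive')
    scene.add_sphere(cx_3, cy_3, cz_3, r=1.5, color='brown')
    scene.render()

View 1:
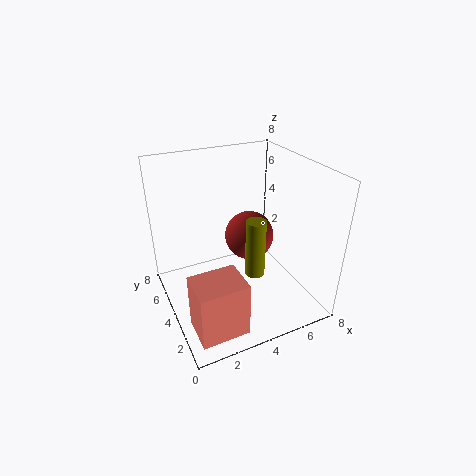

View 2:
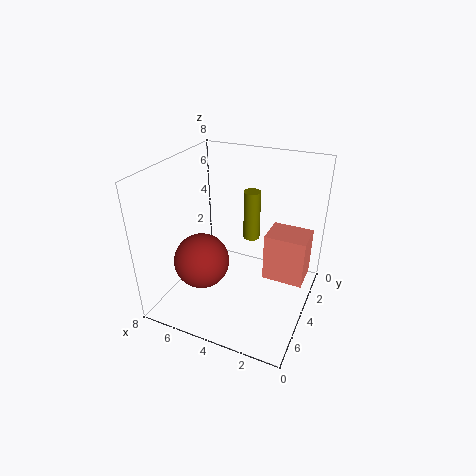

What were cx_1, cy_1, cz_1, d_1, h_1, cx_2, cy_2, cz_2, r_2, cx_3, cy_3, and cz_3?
cx_1 = 0.5
cy_1 = 0.5
cz_1 = 0.5
d_1 = 2
h_1 = 3
cx_2 = 4
cy_2 = 2
cz_2 = 3
r_2 = 0.5
cx_3 = 5.5
cy_3 = 5.5
cz_3 = 3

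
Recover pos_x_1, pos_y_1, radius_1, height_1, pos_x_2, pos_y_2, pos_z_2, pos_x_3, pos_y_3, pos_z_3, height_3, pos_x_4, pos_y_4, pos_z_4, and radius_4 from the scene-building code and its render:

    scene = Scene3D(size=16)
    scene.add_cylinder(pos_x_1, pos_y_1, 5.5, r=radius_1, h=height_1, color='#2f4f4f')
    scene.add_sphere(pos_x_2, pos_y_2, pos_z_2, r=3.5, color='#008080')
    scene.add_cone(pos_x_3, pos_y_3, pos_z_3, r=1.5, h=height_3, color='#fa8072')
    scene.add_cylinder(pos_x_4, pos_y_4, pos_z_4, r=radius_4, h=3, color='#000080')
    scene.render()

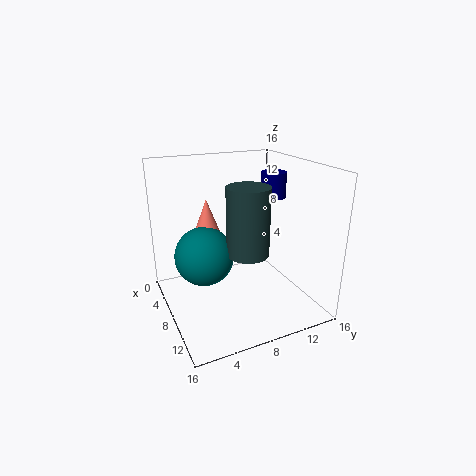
pos_x_1 = 7.5, pos_y_1 = 9.5, radius_1 = 2.5, height_1 = 8, pos_x_2 = 5, pos_y_2 = 5, pos_z_2 = 5, pos_x_3 = 3.5, pos_y_3 = 6, pos_z_3 = 7.5, height_3 = 4, pos_x_4 = 6, pos_y_4 = 13.5, pos_z_4 = 11.5, radius_4 = 1.5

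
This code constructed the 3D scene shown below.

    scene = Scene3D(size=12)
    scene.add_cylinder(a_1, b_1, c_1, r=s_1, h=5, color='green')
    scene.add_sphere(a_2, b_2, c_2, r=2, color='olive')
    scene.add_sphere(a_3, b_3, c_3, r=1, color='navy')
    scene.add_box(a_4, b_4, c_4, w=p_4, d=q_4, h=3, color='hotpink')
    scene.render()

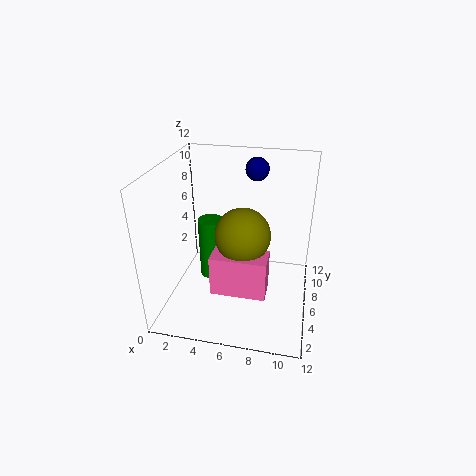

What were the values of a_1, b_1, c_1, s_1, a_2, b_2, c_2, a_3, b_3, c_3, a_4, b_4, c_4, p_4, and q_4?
a_1 = 4
b_1 = 5
c_1 = 3
s_1 = 1
a_2 = 7
b_2 = 3
c_2 = 8
a_3 = 7
b_3 = 9
c_3 = 11
a_4 = 5
b_4 = 1
c_4 = 4
p_4 = 4
q_4 = 2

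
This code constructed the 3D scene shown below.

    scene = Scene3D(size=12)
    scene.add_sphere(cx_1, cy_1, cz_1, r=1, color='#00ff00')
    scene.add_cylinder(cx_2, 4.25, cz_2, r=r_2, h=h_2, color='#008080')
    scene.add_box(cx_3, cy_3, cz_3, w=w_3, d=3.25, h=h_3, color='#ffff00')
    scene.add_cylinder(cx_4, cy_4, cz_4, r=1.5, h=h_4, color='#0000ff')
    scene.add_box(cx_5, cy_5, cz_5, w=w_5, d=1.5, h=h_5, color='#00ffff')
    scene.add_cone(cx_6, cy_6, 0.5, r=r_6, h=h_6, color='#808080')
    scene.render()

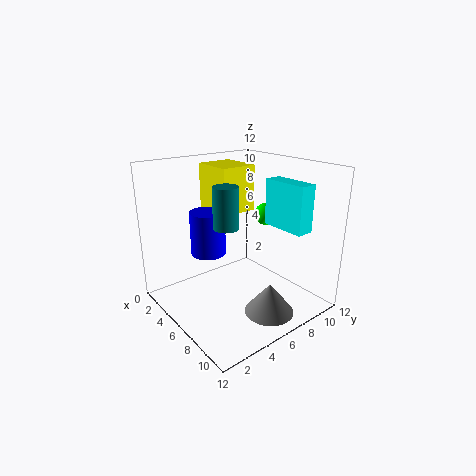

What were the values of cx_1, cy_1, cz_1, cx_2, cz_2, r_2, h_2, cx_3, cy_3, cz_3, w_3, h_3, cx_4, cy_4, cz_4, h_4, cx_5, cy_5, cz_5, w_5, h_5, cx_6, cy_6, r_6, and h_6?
cx_1 = 5
cy_1 = 10
cz_1 = 7
cx_2 = 6.75
cz_2 = 7.5
r_2 = 1
h_2 = 3.25
cx_3 = 0.75
cy_3 = 5.75
cz_3 = 7.5
w_3 = 3.75
h_3 = 4
cx_4 = 3.75
cy_4 = 4.5
cz_4 = 4.25
h_4 = 3.75
cx_5 = 5.75
cy_5 = 9.25
cz_5 = 6.5
w_5 = 4
h_5 = 4
cx_6 = 9.5
cy_6 = 6.5
r_6 = 2
h_6 = 2.5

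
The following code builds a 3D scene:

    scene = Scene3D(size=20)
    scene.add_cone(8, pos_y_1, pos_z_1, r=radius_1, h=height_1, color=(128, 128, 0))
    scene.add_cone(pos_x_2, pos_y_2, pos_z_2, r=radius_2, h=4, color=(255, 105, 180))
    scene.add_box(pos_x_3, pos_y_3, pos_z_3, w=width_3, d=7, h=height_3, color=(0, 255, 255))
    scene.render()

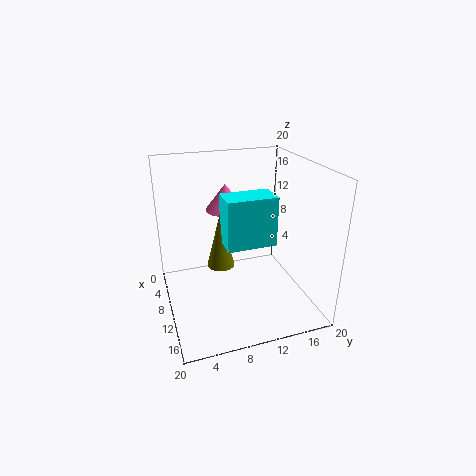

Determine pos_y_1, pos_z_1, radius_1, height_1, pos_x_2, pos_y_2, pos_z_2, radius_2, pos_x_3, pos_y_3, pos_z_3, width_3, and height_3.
pos_y_1 = 8
pos_z_1 = 5
radius_1 = 2
height_1 = 8
pos_x_2 = 4
pos_y_2 = 10
pos_z_2 = 12
radius_2 = 3
pos_x_3 = 8
pos_y_3 = 8
pos_z_3 = 9
width_3 = 4
height_3 = 7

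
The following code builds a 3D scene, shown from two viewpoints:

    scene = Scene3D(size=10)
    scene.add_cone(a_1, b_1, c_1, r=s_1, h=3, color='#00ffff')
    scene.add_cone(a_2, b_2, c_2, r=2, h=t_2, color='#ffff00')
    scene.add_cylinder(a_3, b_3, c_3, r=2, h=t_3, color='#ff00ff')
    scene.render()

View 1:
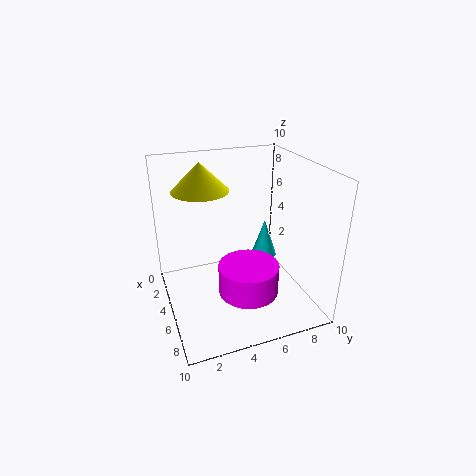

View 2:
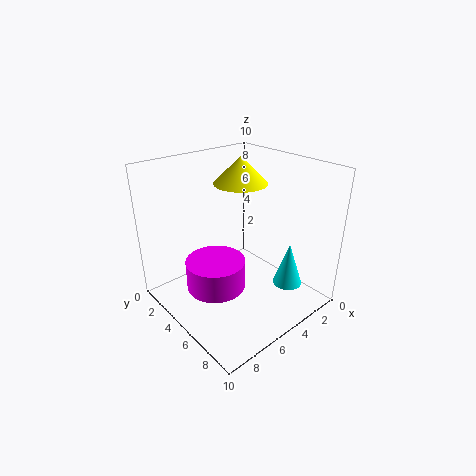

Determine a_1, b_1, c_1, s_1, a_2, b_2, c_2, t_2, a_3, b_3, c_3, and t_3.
a_1 = 3; b_1 = 8; c_1 = 2; s_1 = 1; a_2 = 3; b_2 = 3; c_2 = 8; t_2 = 2; a_3 = 7; b_3 = 5; c_3 = 2; t_3 = 2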